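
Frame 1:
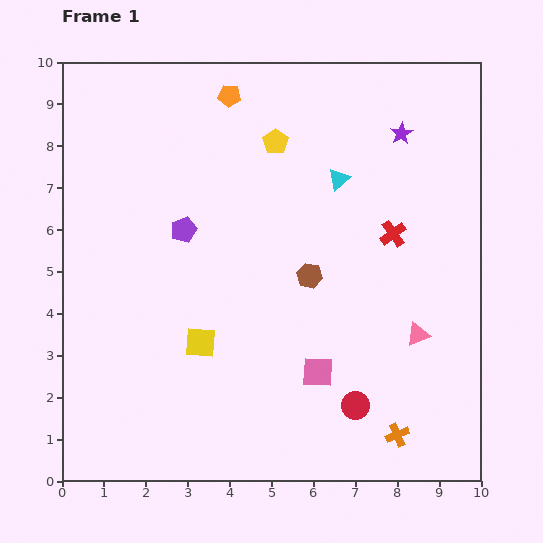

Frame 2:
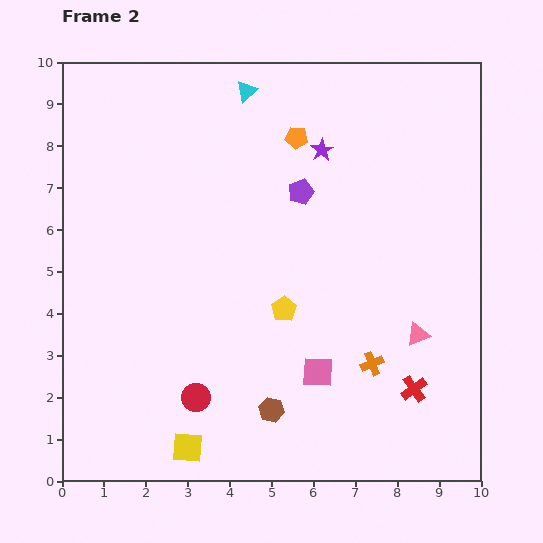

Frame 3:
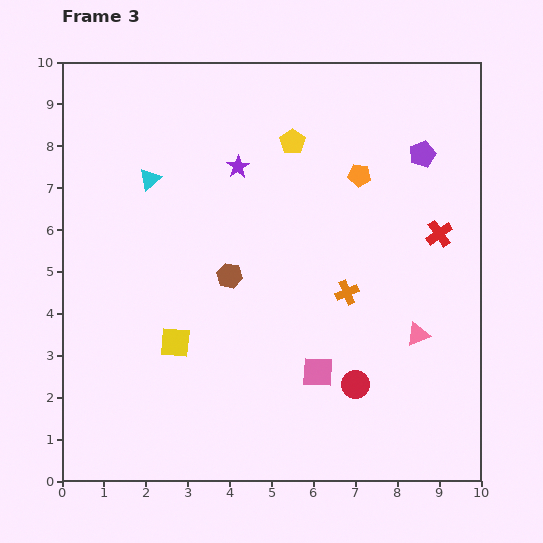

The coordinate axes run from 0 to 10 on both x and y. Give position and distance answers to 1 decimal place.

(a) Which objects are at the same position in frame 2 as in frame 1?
the pink triangle, the pink square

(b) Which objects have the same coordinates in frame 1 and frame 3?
the pink triangle, the pink square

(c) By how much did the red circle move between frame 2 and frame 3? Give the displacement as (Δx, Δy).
(3.8, 0.3)

The red circle was at (3.2, 2.0) in frame 2 and (7.0, 2.3) in frame 3.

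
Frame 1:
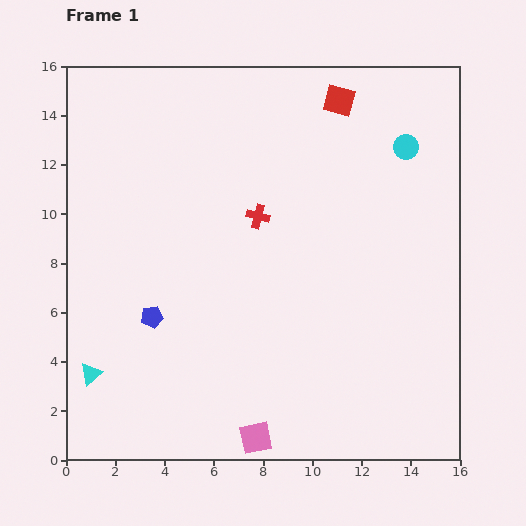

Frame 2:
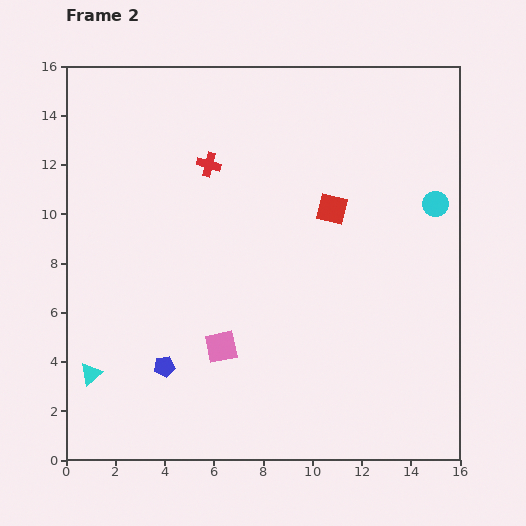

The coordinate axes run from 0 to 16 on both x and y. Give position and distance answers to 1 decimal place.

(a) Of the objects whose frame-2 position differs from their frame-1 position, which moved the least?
the blue pentagon

(moved 2.1)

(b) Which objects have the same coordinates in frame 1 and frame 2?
the cyan triangle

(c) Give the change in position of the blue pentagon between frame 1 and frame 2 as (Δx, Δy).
(0.5, -2.0)

The blue pentagon was at (3.5, 5.8) in frame 1 and (4.0, 3.8) in frame 2.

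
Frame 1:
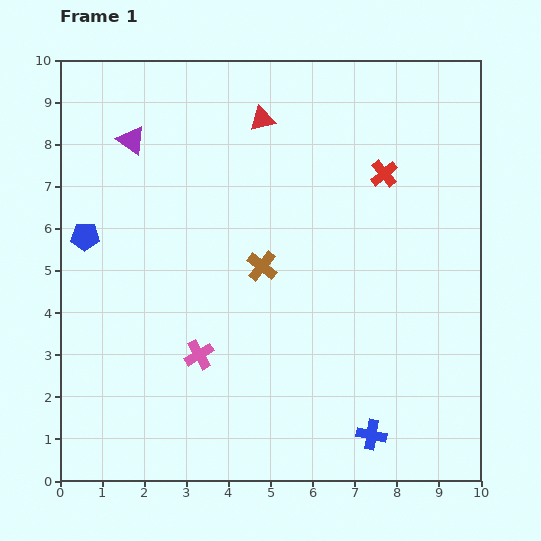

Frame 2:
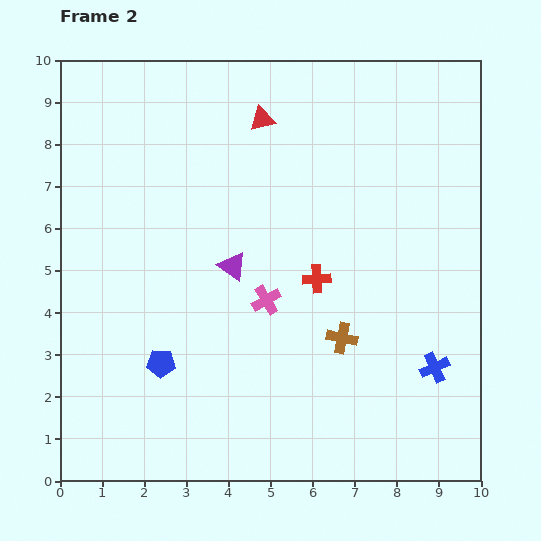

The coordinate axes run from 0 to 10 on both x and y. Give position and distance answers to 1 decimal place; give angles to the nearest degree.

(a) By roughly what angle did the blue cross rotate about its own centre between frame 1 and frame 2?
35° counter-clockwise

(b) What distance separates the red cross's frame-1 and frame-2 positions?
3.0

The red cross moved from (7.7, 7.3) to (6.1, 4.8), a distance of √(1.6² + 2.5²) ≈ 3.0.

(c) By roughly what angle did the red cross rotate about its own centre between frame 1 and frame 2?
36° clockwise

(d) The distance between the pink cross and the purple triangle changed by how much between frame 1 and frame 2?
-4.2

Distance in frame 1: 5.3. Distance in frame 2: 1.1.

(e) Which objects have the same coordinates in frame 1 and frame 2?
the red triangle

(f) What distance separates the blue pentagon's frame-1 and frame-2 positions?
3.5

The blue pentagon moved from (0.6, 5.8) to (2.4, 2.8), a distance of √(1.8² + 3.0²) ≈ 3.5.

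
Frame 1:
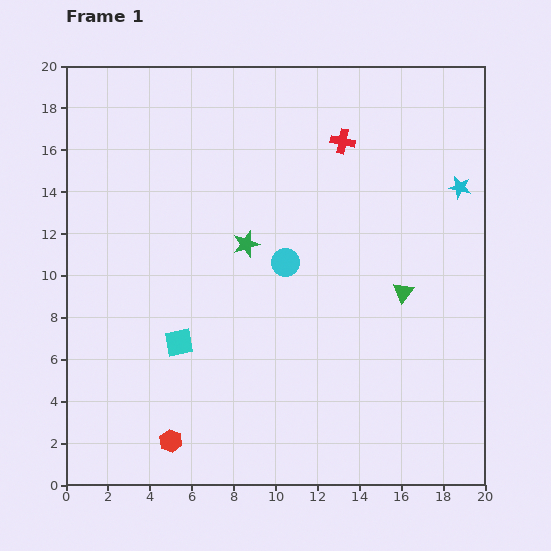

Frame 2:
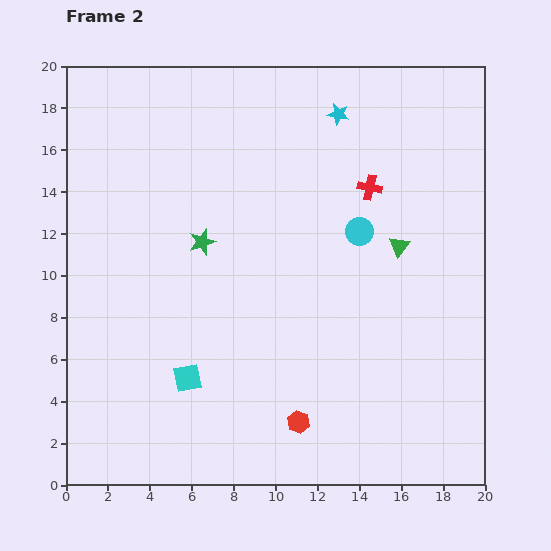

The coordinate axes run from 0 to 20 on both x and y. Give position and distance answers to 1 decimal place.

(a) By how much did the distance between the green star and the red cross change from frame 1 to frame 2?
+1.7

Distance in frame 1: 6.7. Distance in frame 2: 8.4.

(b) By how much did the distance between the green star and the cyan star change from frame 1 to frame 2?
-1.7

Distance in frame 1: 10.6. Distance in frame 2: 8.9.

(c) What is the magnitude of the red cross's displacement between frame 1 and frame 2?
2.6

The red cross moved from (13.2, 16.4) to (14.5, 14.2), a distance of √(1.3² + 2.2²) ≈ 2.6.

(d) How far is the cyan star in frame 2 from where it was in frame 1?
6.8

The cyan star moved from (18.8, 14.2) to (13.0, 17.7), a distance of √(5.8² + 3.5²) ≈ 6.8.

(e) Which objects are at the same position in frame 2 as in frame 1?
none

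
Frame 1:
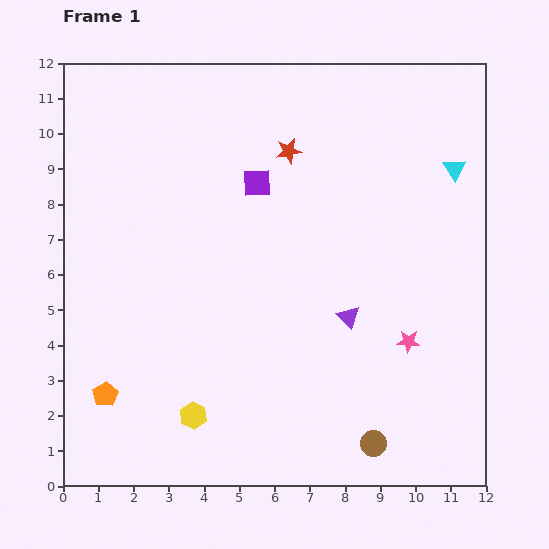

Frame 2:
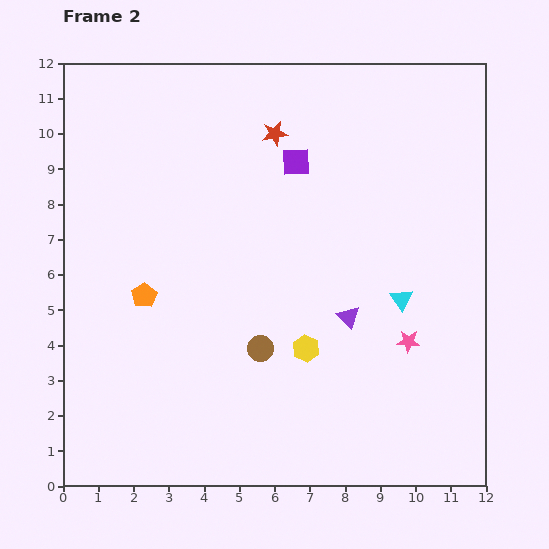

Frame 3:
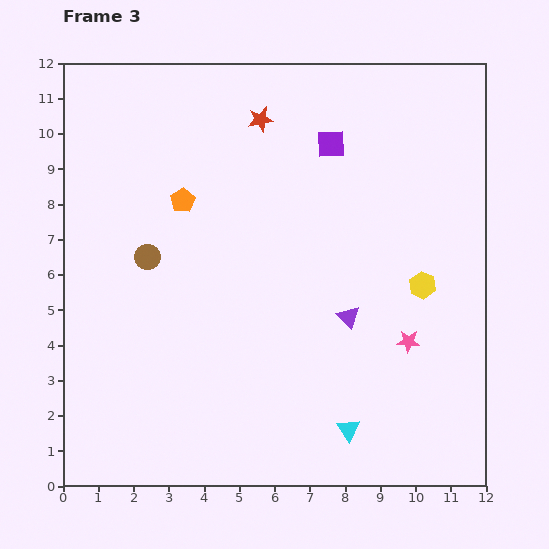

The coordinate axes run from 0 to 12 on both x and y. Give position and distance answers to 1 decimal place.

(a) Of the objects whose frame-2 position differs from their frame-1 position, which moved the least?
the red star

(moved 0.6)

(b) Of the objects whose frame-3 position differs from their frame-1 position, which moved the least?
the red star

(moved 1.2)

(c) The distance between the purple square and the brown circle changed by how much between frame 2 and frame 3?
+0.7

Distance in frame 2: 5.4. Distance in frame 3: 6.1.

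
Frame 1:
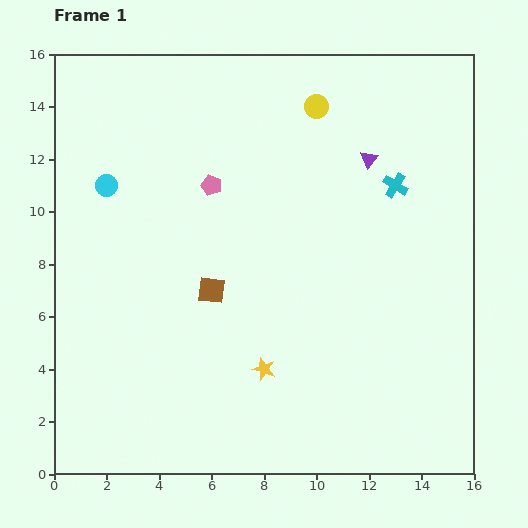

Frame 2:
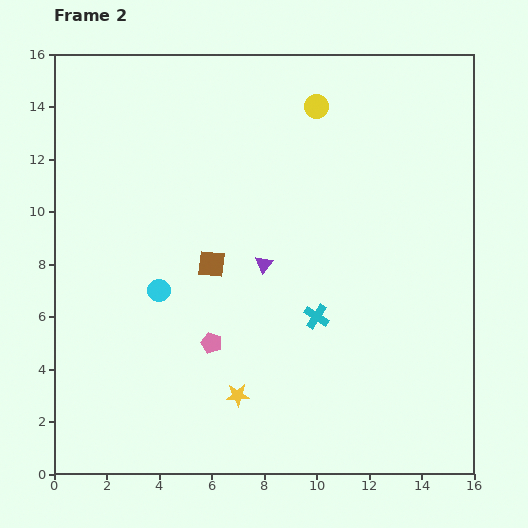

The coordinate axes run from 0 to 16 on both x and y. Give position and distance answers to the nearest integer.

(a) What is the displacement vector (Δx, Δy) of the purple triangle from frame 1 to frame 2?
(-4, -4)

The purple triangle was at (12, 12) in frame 1 and (8, 8) in frame 2.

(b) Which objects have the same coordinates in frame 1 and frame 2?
the yellow circle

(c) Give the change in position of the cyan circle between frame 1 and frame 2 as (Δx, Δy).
(2, -4)

The cyan circle was at (2, 11) in frame 1 and (4, 7) in frame 2.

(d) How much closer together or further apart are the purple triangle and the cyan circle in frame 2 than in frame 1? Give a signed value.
-6

Distance in frame 1: 10. Distance in frame 2: 4.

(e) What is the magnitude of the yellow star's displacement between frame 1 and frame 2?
1

The yellow star moved from (8, 4) to (7, 3), a distance of √(1² + 1²) ≈ 1.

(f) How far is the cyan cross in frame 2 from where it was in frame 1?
6

The cyan cross moved from (13, 11) to (10, 6), a distance of √(3² + 5²) ≈ 6.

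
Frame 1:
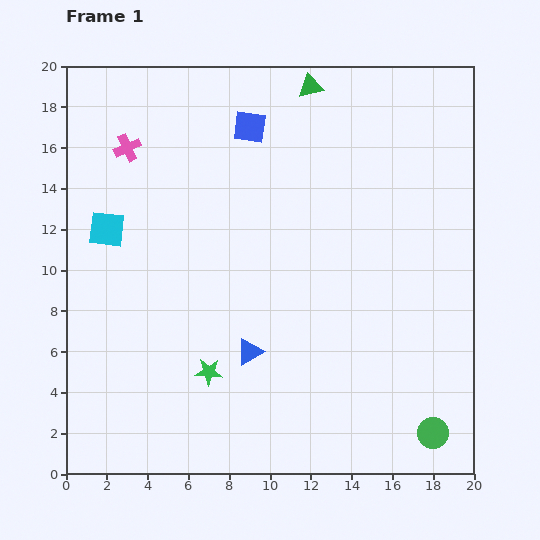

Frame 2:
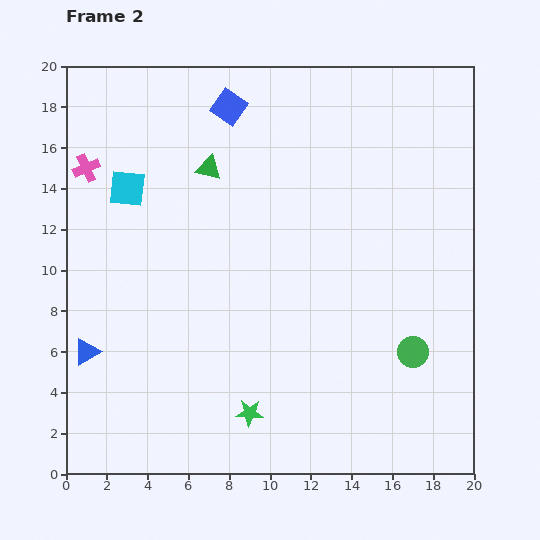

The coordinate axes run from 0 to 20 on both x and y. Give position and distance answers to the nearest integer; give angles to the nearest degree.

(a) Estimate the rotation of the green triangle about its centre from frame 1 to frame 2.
25° clockwise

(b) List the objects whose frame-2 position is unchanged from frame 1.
none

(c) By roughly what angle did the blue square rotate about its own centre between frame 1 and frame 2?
28° clockwise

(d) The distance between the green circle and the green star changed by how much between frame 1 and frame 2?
-2

Distance in frame 1: 11. Distance in frame 2: 9.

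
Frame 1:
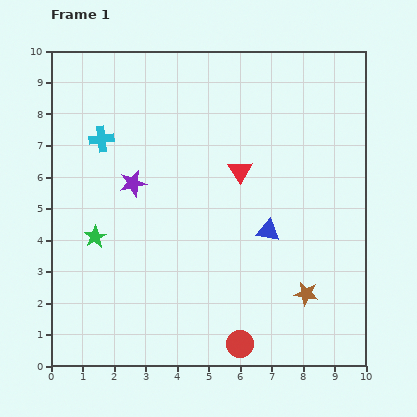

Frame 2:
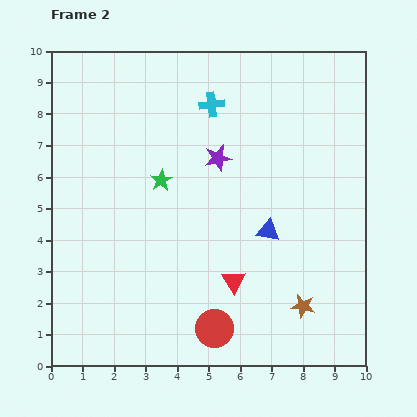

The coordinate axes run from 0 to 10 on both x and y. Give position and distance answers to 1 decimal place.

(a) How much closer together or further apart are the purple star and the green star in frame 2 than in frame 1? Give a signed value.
-0.2

Distance in frame 1: 2.1. Distance in frame 2: 1.9.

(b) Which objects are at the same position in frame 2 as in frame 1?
the blue triangle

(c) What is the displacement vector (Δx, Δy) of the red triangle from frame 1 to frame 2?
(-0.2, -3.5)

The red triangle was at (6.0, 6.2) in frame 1 and (5.8, 2.7) in frame 2.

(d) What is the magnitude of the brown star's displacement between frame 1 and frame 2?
0.4

The brown star moved from (8.1, 2.3) to (8.0, 1.9), a distance of √(0.1² + 0.4²) ≈ 0.4.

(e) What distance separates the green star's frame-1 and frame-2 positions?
2.8

The green star moved from (1.4, 4.1) to (3.5, 5.9), a distance of √(2.1² + 1.8²) ≈ 2.8.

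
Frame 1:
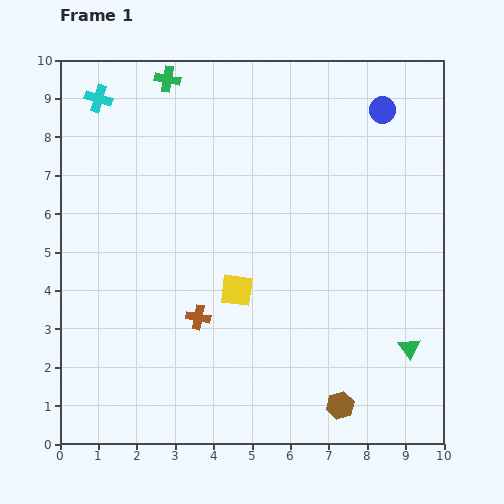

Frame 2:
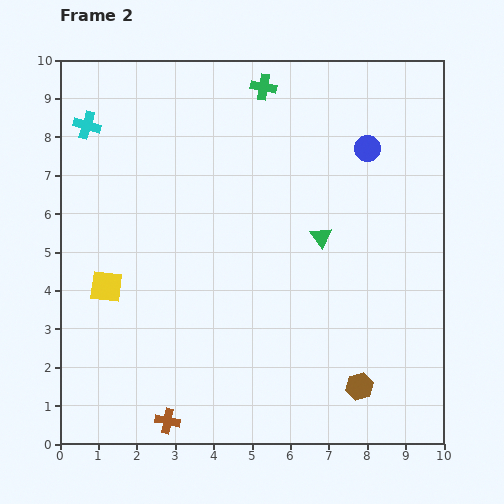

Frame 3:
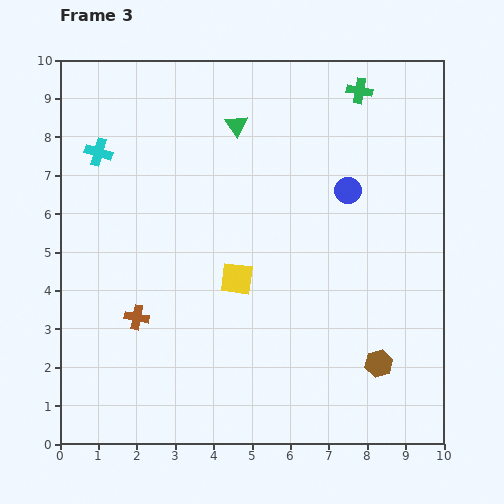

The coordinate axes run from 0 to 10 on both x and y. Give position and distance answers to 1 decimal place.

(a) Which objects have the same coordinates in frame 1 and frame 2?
none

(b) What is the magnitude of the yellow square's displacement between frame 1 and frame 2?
3.4

The yellow square moved from (4.6, 4.0) to (1.2, 4.1), a distance of √(3.4² + 0.1²) ≈ 3.4.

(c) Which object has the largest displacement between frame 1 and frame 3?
the green triangle

(moved 7.3; next 5.0)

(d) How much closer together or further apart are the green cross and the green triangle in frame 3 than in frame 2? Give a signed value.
-0.9

Distance in frame 2: 4.2. Distance in frame 3: 3.3.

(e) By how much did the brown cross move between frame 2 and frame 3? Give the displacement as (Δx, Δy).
(-0.8, 2.7)

The brown cross was at (2.8, 0.6) in frame 2 and (2.0, 3.3) in frame 3.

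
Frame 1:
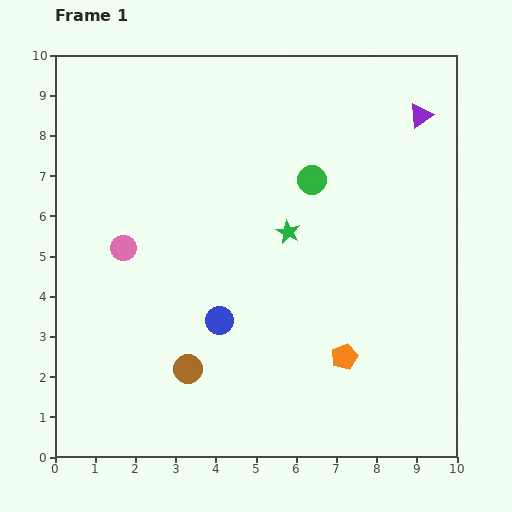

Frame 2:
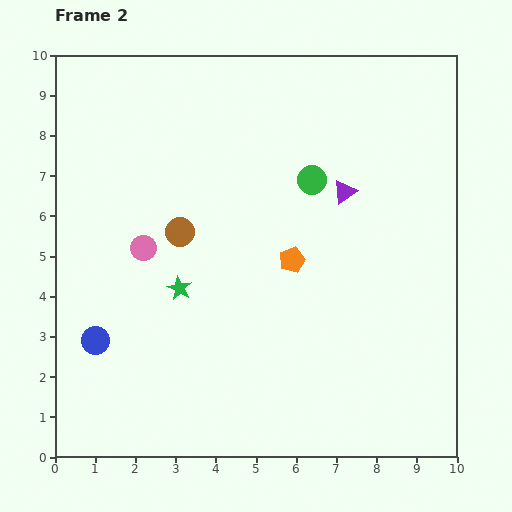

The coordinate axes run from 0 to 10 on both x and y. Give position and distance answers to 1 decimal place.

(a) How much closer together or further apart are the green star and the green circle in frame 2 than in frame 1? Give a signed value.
+2.9

Distance in frame 1: 1.4. Distance in frame 2: 4.3.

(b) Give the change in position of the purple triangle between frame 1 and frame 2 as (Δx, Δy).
(-1.9, -1.9)

The purple triangle was at (9.1, 8.5) in frame 1 and (7.2, 6.6) in frame 2.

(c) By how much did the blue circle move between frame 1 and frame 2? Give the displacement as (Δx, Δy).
(-3.1, -0.5)

The blue circle was at (4.1, 3.4) in frame 1 and (1.0, 2.9) in frame 2.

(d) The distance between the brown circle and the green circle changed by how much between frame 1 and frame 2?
-2.1

Distance in frame 1: 5.6. Distance in frame 2: 3.5.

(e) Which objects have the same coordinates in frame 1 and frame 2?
the green circle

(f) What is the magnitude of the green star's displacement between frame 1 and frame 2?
3.0

The green star moved from (5.8, 5.6) to (3.1, 4.2), a distance of √(2.7² + 1.4²) ≈ 3.0.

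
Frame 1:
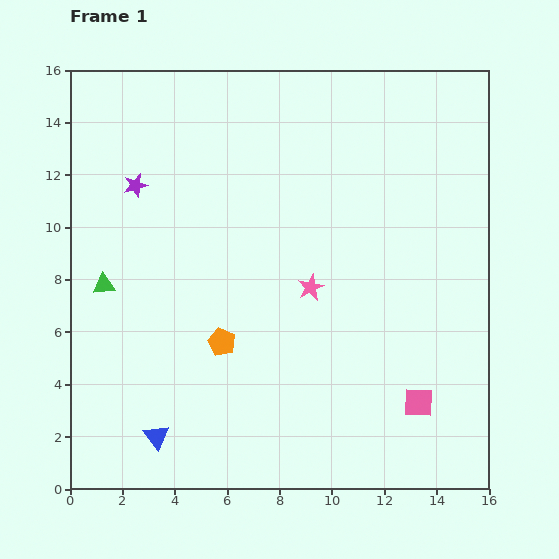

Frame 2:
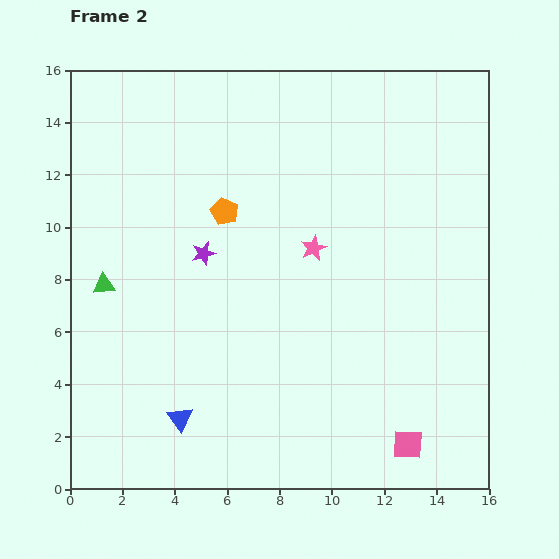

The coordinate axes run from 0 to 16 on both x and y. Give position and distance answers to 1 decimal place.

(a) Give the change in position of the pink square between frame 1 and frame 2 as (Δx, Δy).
(-0.4, -1.6)

The pink square was at (13.3, 3.3) in frame 1 and (12.9, 1.7) in frame 2.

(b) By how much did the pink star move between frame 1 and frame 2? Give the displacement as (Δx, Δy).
(0.1, 1.5)

The pink star was at (9.2, 7.7) in frame 1 and (9.3, 9.2) in frame 2.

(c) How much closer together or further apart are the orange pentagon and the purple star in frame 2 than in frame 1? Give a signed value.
-5.0

Distance in frame 1: 6.8. Distance in frame 2: 1.8.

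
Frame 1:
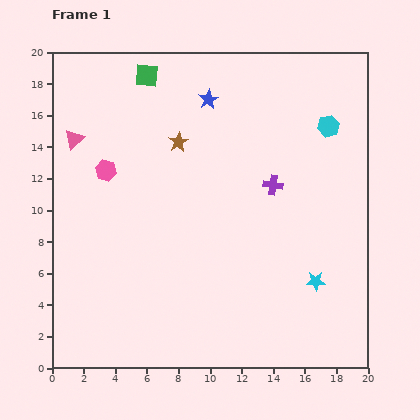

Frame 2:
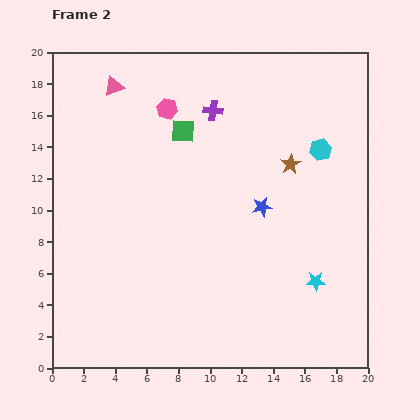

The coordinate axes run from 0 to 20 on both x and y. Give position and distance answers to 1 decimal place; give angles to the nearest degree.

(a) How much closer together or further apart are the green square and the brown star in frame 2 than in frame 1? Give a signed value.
+2.4

Distance in frame 1: 4.7. Distance in frame 2: 7.1.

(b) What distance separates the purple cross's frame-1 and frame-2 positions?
6.0

The purple cross moved from (14.0, 11.6) to (10.2, 16.3), a distance of √(3.8² + 4.7²) ≈ 6.0.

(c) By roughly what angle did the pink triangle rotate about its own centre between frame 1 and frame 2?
20° clockwise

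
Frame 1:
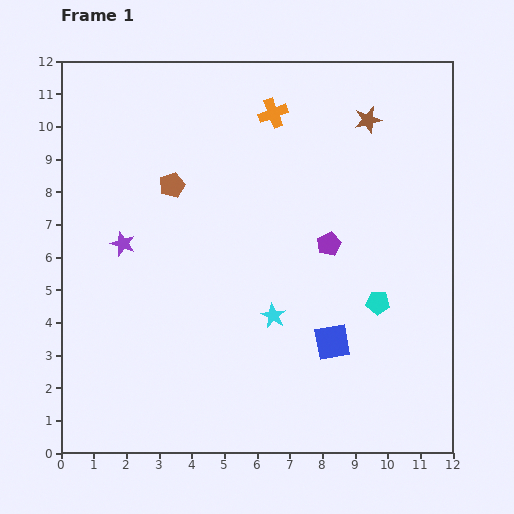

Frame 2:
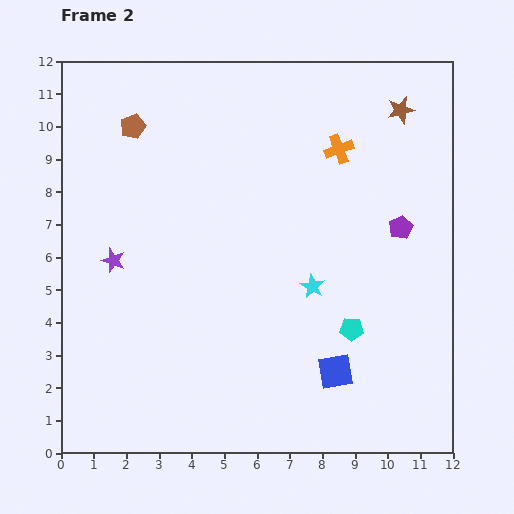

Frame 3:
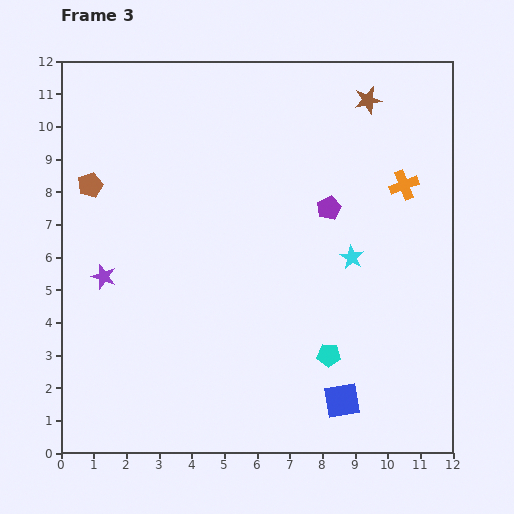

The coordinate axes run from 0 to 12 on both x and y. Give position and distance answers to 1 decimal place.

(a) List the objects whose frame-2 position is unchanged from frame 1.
none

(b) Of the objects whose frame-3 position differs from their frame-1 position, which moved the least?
the brown star

(moved 0.6)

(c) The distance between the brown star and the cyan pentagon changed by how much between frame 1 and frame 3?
+2.3

Distance in frame 1: 5.6. Distance in frame 3: 7.9.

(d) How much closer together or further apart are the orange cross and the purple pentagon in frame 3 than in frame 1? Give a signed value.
-1.9

Distance in frame 1: 4.3. Distance in frame 3: 2.4.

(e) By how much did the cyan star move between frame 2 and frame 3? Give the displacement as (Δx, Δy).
(1.2, 0.9)

The cyan star was at (7.7, 5.1) in frame 2 and (8.9, 6.0) in frame 3.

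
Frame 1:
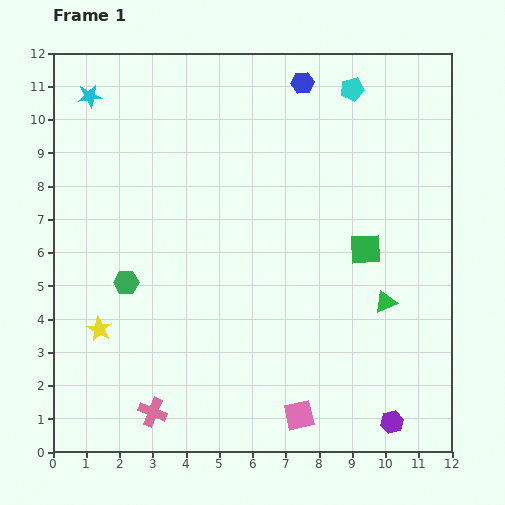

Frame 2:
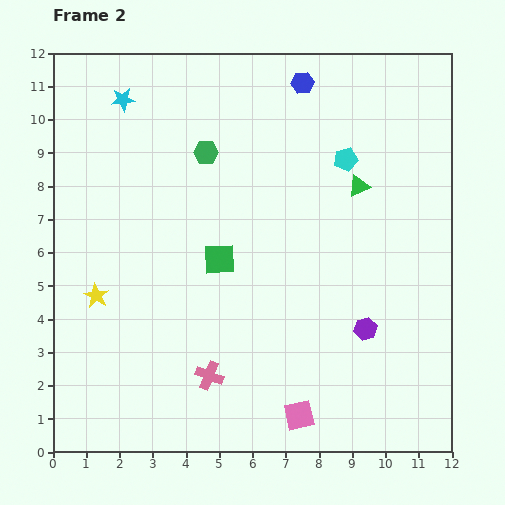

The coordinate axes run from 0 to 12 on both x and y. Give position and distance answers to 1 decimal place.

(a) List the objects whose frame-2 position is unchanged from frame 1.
the blue hexagon, the pink square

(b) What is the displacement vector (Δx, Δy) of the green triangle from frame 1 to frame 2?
(-0.8, 3.5)

The green triangle was at (10.0, 4.5) in frame 1 and (9.2, 8.0) in frame 2.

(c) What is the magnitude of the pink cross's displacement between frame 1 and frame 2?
2.0

The pink cross moved from (3.0, 1.2) to (4.7, 2.3), a distance of √(1.7² + 1.1²) ≈ 2.0.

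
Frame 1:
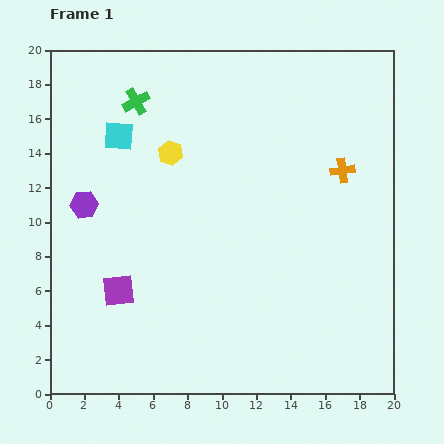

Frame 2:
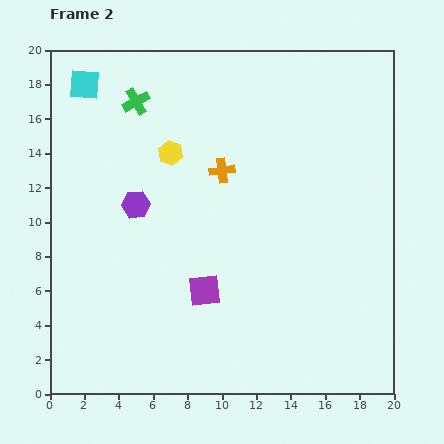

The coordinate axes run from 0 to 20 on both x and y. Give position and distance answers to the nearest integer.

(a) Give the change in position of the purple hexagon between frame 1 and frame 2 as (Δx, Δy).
(3, 0)

The purple hexagon was at (2, 11) in frame 1 and (5, 11) in frame 2.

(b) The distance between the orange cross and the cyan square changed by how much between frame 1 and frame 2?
-4

Distance in frame 1: 13. Distance in frame 2: 9.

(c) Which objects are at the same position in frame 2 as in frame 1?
the yellow hexagon, the green cross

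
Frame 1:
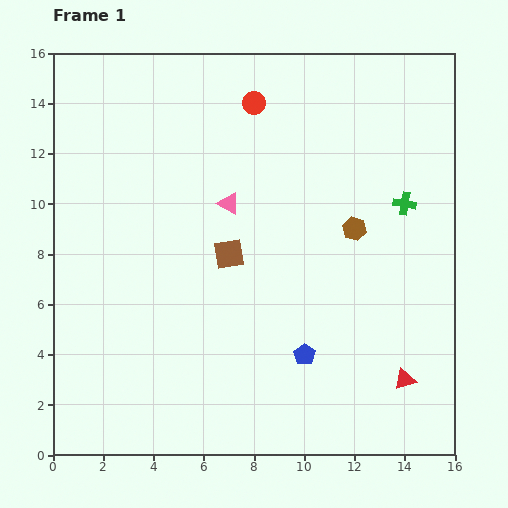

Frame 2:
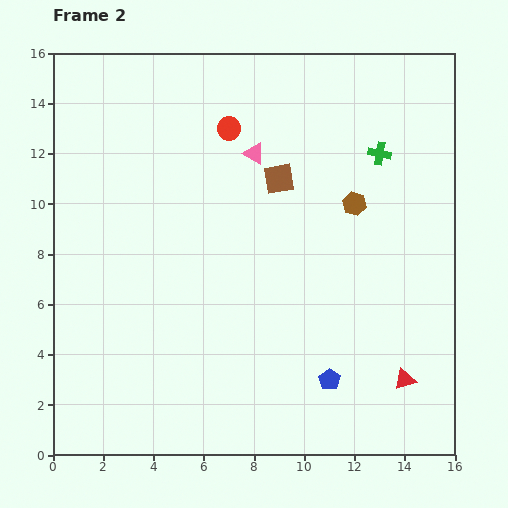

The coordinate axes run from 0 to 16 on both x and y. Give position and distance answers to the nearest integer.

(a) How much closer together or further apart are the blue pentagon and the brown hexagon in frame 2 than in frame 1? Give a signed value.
+2

Distance in frame 1: 5. Distance in frame 2: 7.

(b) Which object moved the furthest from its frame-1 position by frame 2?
the brown square

(moved 4; next 2)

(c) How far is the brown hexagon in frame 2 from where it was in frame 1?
1

The brown hexagon moved from (12, 9) to (12, 10), a distance of √(0² + 1²) ≈ 1.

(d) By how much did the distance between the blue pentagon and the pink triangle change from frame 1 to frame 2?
+2

Distance in frame 1: 7. Distance in frame 2: 9.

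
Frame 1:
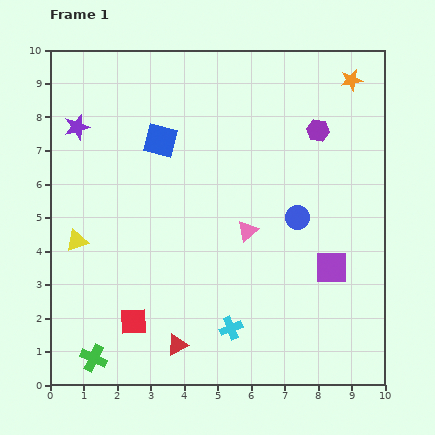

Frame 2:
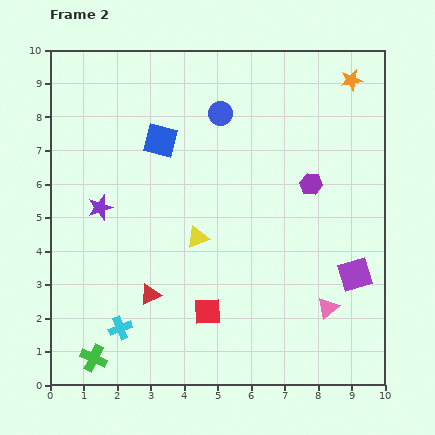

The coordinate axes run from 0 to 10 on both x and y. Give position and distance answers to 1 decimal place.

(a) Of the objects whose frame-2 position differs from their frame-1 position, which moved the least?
the purple square

(moved 0.7)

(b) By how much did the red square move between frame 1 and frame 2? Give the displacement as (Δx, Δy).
(2.2, 0.3)

The red square was at (2.5, 1.9) in frame 1 and (4.7, 2.2) in frame 2.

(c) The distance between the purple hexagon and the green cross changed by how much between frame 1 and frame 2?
-1.2

Distance in frame 1: 9.5. Distance in frame 2: 8.3.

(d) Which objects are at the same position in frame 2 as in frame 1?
the blue square, the green cross, the orange star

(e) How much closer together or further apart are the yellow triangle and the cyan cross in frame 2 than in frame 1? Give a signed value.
-1.8

Distance in frame 1: 5.3. Distance in frame 2: 3.5.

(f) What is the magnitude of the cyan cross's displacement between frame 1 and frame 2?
3.3

The cyan cross moved from (5.4, 1.7) to (2.1, 1.7), a distance of √(3.3² + 0.0²) ≈ 3.3.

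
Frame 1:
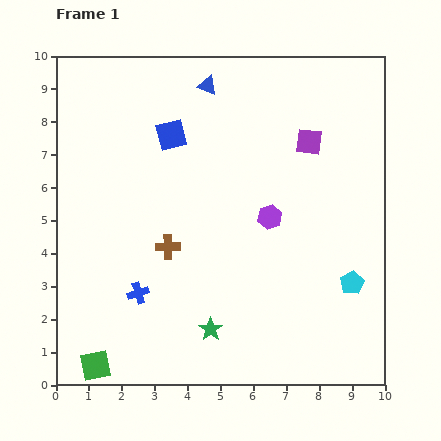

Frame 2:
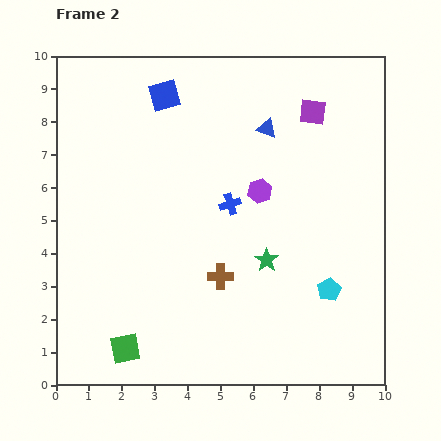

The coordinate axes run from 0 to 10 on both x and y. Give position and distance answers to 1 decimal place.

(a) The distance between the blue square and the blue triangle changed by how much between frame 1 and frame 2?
+1.4

Distance in frame 1: 1.9. Distance in frame 2: 3.3.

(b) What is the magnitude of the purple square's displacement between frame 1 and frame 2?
0.9

The purple square moved from (7.7, 7.4) to (7.8, 8.3), a distance of √(0.1² + 0.9²) ≈ 0.9.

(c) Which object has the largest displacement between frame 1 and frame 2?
the blue cross

(moved 3.9; next 2.7)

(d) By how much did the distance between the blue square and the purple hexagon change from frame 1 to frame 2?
+0.2

Distance in frame 1: 3.9. Distance in frame 2: 4.1.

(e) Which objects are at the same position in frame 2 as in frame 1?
none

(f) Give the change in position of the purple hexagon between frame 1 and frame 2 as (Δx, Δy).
(-0.3, 0.8)

The purple hexagon was at (6.5, 5.1) in frame 1 and (6.2, 5.9) in frame 2.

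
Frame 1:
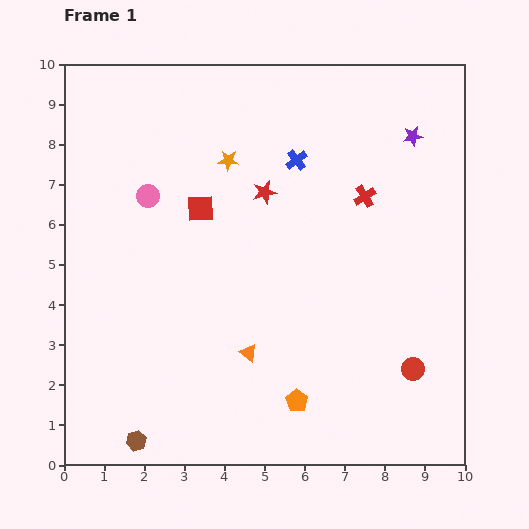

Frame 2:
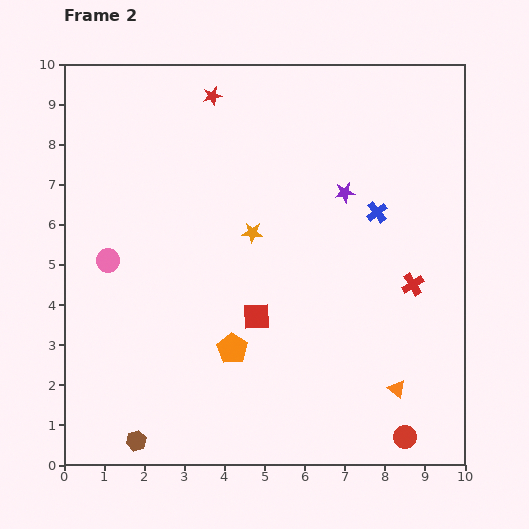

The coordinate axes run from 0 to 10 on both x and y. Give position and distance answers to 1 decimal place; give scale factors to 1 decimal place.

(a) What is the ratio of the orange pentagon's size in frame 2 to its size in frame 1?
1.4×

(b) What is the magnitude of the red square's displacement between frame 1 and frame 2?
3.0

The red square moved from (3.4, 6.4) to (4.8, 3.7), a distance of √(1.4² + 2.7²) ≈ 3.0.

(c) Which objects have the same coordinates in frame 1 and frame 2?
the brown hexagon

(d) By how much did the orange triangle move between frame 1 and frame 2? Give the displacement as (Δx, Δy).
(3.7, -0.9)

The orange triangle was at (4.6, 2.8) in frame 1 and (8.3, 1.9) in frame 2.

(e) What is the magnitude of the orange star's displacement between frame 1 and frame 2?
1.9

The orange star moved from (4.1, 7.6) to (4.7, 5.8), a distance of √(0.6² + 1.8²) ≈ 1.9.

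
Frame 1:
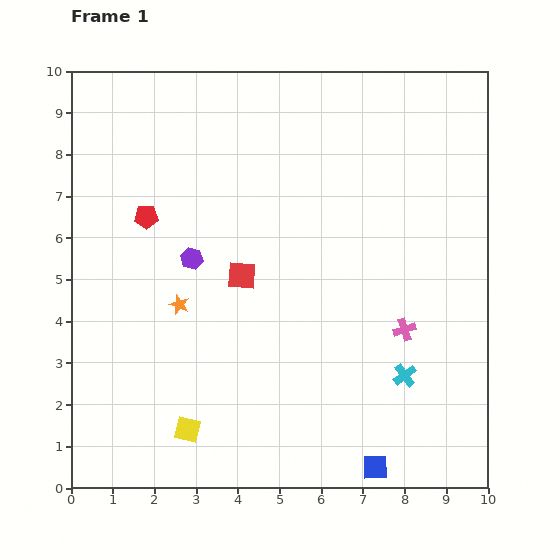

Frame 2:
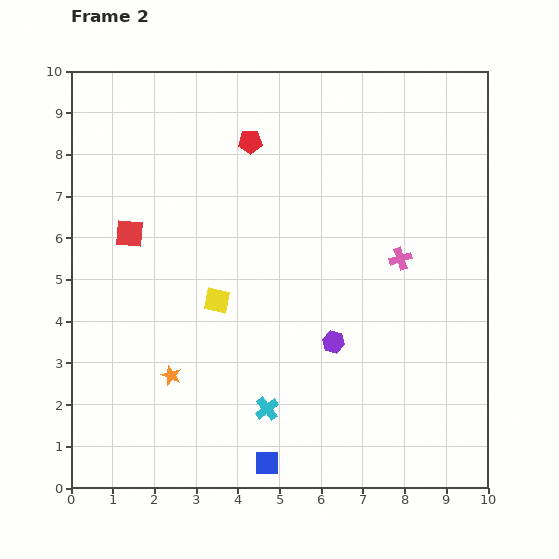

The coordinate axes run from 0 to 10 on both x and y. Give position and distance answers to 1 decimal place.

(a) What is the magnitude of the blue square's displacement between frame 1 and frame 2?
2.6

The blue square moved from (7.3, 0.5) to (4.7, 0.6), a distance of √(2.6² + 0.1²) ≈ 2.6.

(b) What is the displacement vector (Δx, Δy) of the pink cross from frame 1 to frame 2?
(-0.1, 1.7)

The pink cross was at (8.0, 3.8) in frame 1 and (7.9, 5.5) in frame 2.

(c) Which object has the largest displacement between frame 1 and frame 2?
the purple hexagon

(moved 3.9; next 3.4)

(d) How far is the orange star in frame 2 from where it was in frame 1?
1.7

The orange star moved from (2.6, 4.4) to (2.4, 2.7), a distance of √(0.2² + 1.7²) ≈ 1.7.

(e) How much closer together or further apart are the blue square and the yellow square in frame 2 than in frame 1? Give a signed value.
-0.5

Distance in frame 1: 4.6. Distance in frame 2: 4.1.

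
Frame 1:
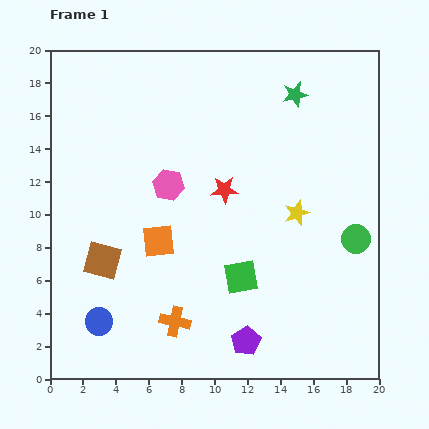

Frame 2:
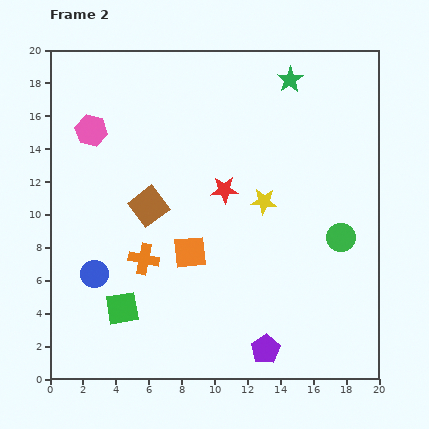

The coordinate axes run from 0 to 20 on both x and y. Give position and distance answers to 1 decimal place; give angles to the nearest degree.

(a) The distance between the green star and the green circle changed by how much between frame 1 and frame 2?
+0.6

Distance in frame 1: 9.5. Distance in frame 2: 10.1.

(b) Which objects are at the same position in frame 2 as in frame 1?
the red star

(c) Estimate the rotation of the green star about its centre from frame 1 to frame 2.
21° counter-clockwise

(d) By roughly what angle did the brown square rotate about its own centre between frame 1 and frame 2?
38° clockwise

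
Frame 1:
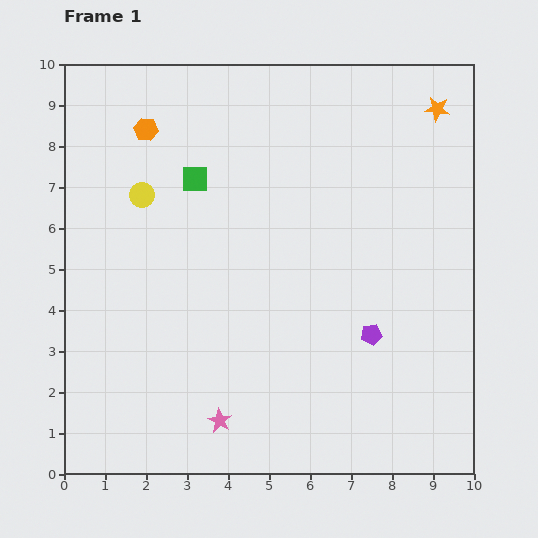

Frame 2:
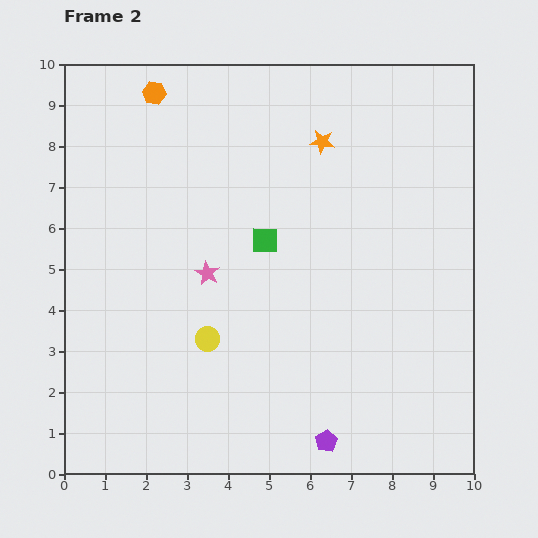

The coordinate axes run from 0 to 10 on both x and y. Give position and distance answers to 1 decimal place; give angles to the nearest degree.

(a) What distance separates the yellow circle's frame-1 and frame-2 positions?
3.8

The yellow circle moved from (1.9, 6.8) to (3.5, 3.3), a distance of √(1.6² + 3.5²) ≈ 3.8.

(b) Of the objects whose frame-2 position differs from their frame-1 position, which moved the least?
the orange hexagon

(moved 0.9)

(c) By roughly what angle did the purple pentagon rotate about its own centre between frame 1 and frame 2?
23° counter-clockwise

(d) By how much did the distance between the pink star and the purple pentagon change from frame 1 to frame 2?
+0.7

Distance in frame 1: 4.3. Distance in frame 2: 5.0.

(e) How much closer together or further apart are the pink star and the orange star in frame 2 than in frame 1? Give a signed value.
-5.0

Distance in frame 1: 9.3. Distance in frame 2: 4.3.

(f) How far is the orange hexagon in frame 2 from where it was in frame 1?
0.9

The orange hexagon moved from (2.0, 8.4) to (2.2, 9.3), a distance of √(0.2² + 0.9²) ≈ 0.9.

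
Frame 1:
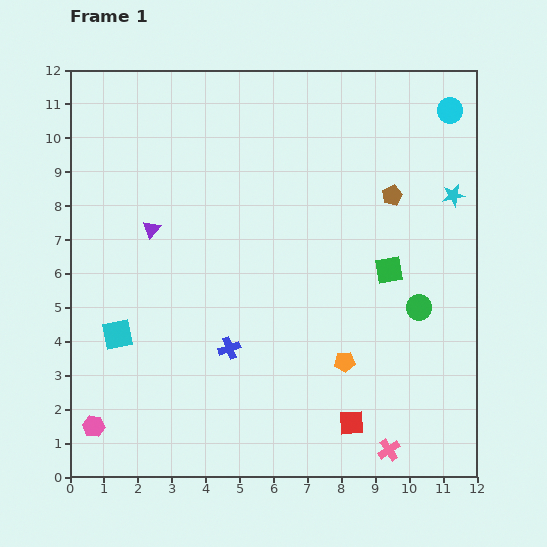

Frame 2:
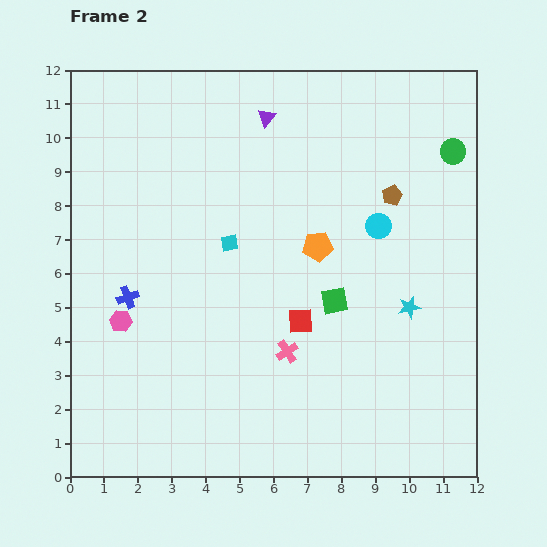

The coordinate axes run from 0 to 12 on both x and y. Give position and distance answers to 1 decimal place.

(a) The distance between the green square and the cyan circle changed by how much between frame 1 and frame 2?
-2.4

Distance in frame 1: 5.0. Distance in frame 2: 2.6.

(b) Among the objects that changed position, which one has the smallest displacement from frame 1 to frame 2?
the green square

(moved 1.8)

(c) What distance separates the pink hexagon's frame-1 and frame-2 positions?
3.2

The pink hexagon moved from (0.7, 1.5) to (1.5, 4.6), a distance of √(0.8² + 3.1²) ≈ 3.2.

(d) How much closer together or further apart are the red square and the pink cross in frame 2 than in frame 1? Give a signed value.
-0.4

Distance in frame 1: 1.4. Distance in frame 2: 1.0.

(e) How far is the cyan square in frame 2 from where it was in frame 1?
4.3

The cyan square moved from (1.4, 4.2) to (4.7, 6.9), a distance of √(3.3² + 2.7²) ≈ 4.3.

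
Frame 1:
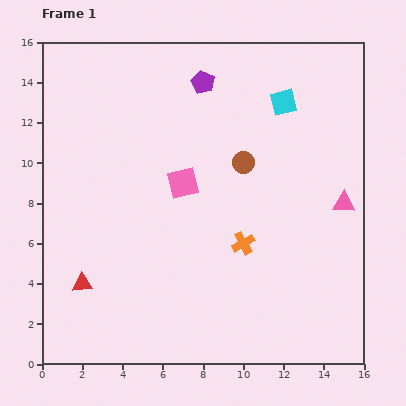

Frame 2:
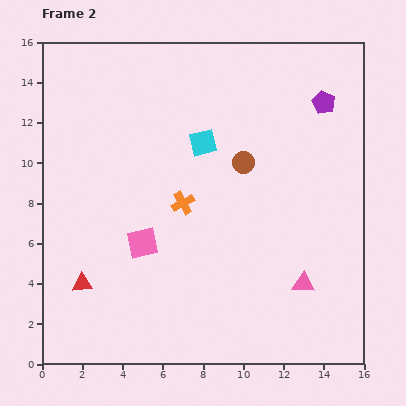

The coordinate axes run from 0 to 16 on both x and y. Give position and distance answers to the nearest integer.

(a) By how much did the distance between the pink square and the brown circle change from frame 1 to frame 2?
+3

Distance in frame 1: 3. Distance in frame 2: 6.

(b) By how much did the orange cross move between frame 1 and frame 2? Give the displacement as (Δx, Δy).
(-3, 2)

The orange cross was at (10, 6) in frame 1 and (7, 8) in frame 2.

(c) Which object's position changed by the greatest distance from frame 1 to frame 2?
the purple pentagon

(moved 6; next 4)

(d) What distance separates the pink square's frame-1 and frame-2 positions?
4

The pink square moved from (7, 9) to (5, 6), a distance of √(2² + 3²) ≈ 4.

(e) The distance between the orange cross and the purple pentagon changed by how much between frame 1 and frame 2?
+1

Distance in frame 1: 8. Distance in frame 2: 9.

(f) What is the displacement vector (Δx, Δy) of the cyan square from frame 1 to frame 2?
(-4, -2)

The cyan square was at (12, 13) in frame 1 and (8, 11) in frame 2.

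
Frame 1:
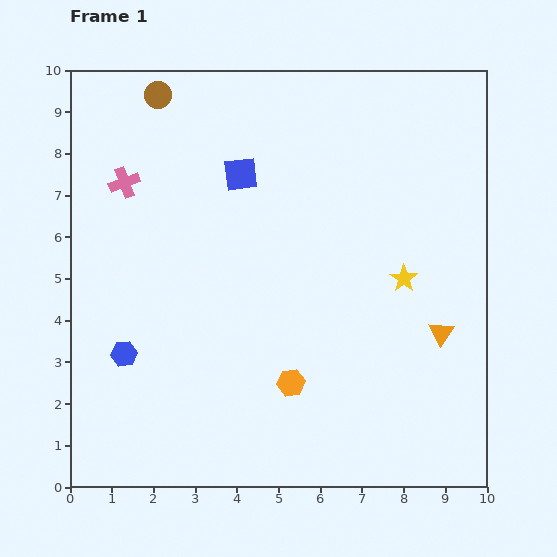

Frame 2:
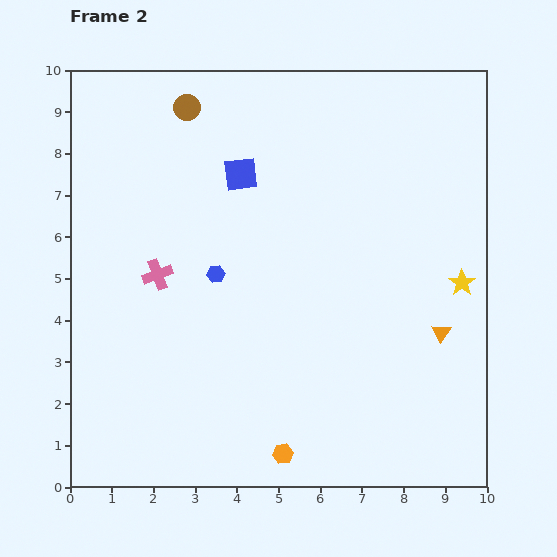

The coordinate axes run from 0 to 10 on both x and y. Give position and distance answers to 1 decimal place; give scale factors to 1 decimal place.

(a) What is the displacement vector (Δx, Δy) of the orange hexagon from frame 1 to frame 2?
(-0.2, -1.7)

The orange hexagon was at (5.3, 2.5) in frame 1 and (5.1, 0.8) in frame 2.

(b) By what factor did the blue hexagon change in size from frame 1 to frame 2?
0.7×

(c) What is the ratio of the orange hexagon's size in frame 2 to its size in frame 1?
0.7×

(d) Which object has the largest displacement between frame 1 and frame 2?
the blue hexagon

(moved 2.9; next 2.3)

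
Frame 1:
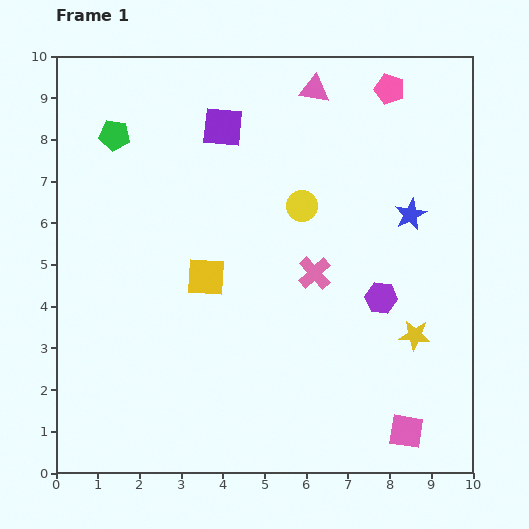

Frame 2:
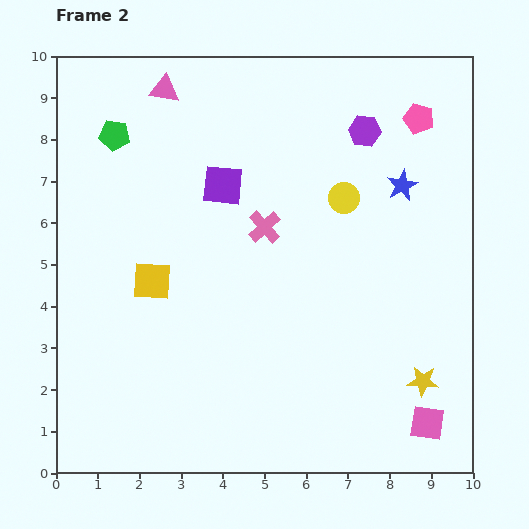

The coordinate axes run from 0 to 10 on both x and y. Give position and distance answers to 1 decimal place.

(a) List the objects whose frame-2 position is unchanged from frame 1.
the green pentagon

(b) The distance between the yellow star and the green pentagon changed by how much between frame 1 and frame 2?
+0.8

Distance in frame 1: 8.7. Distance in frame 2: 9.5.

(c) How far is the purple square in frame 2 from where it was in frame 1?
1.4

The purple square moved from (4.0, 8.3) to (4.0, 6.9), a distance of √(0.0² + 1.4²) ≈ 1.4.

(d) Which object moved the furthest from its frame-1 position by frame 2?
the purple hexagon

(moved 4.0; next 3.6)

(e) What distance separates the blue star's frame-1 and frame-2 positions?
0.7

The blue star moved from (8.5, 6.2) to (8.3, 6.9), a distance of √(0.2² + 0.7²) ≈ 0.7.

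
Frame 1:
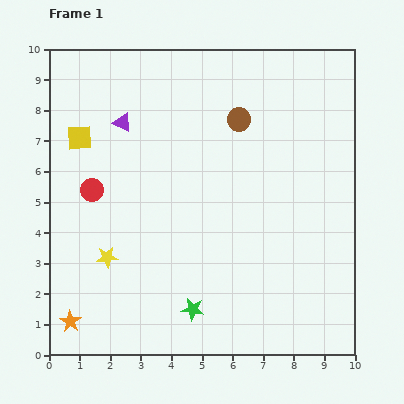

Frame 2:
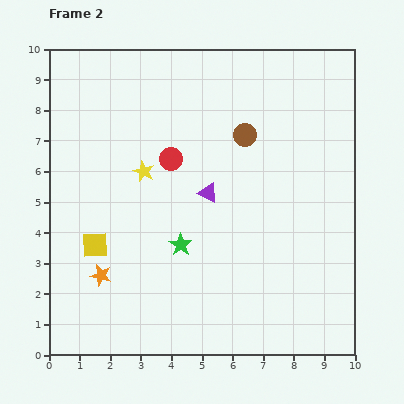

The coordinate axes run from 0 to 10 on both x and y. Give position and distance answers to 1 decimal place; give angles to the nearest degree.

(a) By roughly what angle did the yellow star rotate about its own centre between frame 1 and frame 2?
29° clockwise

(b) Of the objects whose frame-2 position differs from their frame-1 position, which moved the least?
the brown circle

(moved 0.5)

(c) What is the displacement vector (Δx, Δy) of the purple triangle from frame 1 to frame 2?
(2.8, -2.3)

The purple triangle was at (2.4, 7.6) in frame 1 and (5.2, 5.3) in frame 2.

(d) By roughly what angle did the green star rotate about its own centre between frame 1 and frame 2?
26° clockwise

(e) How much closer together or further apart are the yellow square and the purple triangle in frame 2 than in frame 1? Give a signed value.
+2.6

Distance in frame 1: 1.5. Distance in frame 2: 4.1.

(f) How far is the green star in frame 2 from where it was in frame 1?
2.1

The green star moved from (4.7, 1.5) to (4.3, 3.6), a distance of √(0.4² + 2.1²) ≈ 2.1.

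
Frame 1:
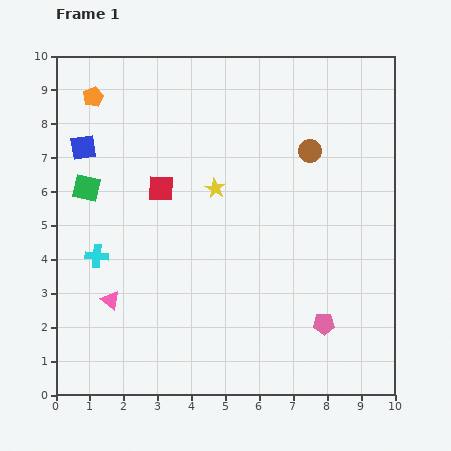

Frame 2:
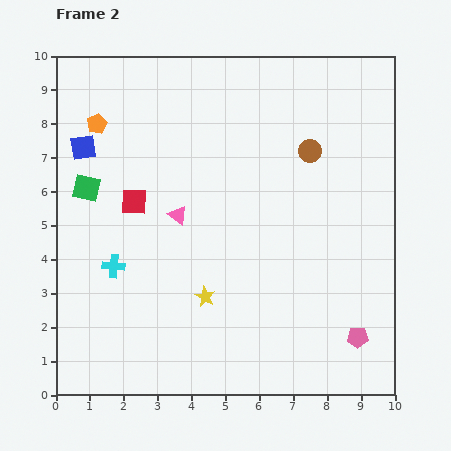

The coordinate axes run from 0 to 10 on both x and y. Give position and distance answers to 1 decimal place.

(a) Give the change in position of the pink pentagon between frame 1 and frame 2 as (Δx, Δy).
(1.0, -0.4)

The pink pentagon was at (7.9, 2.1) in frame 1 and (8.9, 1.7) in frame 2.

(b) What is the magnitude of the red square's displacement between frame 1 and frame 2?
0.9

The red square moved from (3.1, 6.1) to (2.3, 5.7), a distance of √(0.8² + 0.4²) ≈ 0.9.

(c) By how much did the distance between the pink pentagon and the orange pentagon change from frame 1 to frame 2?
+0.4

Distance in frame 1: 9.5. Distance in frame 2: 9.9.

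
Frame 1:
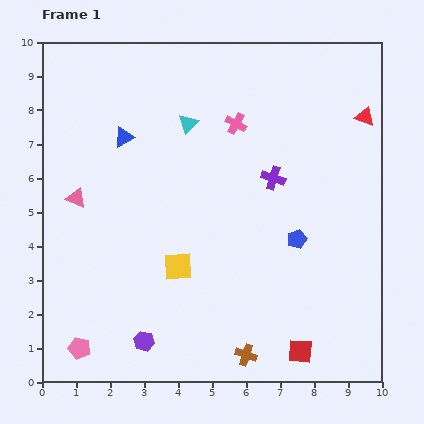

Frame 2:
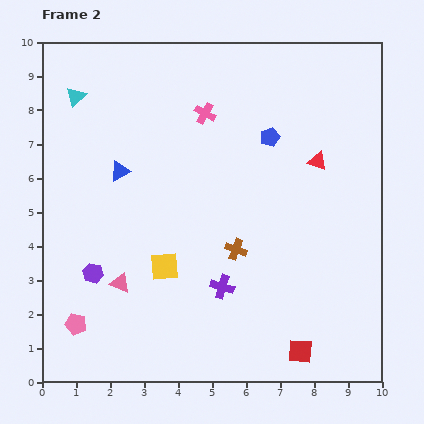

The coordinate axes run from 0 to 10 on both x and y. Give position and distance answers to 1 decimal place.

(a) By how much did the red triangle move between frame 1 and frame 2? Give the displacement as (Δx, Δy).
(-1.4, -1.3)

The red triangle was at (9.5, 7.8) in frame 1 and (8.1, 6.5) in frame 2.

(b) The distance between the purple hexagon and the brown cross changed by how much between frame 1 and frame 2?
+1.3

Distance in frame 1: 3.0. Distance in frame 2: 4.3.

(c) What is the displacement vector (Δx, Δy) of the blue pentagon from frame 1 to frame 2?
(-0.8, 3.0)

The blue pentagon was at (7.5, 4.2) in frame 1 and (6.7, 7.2) in frame 2.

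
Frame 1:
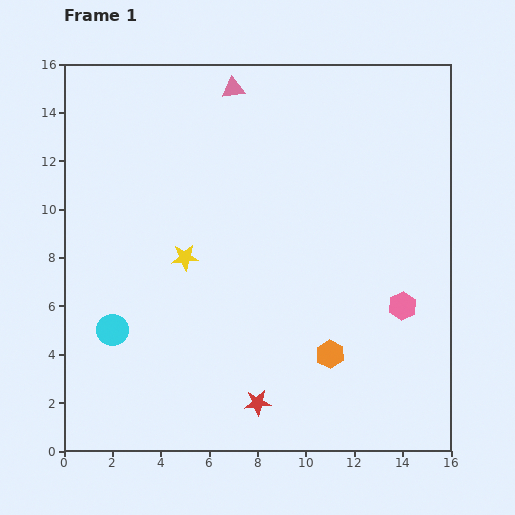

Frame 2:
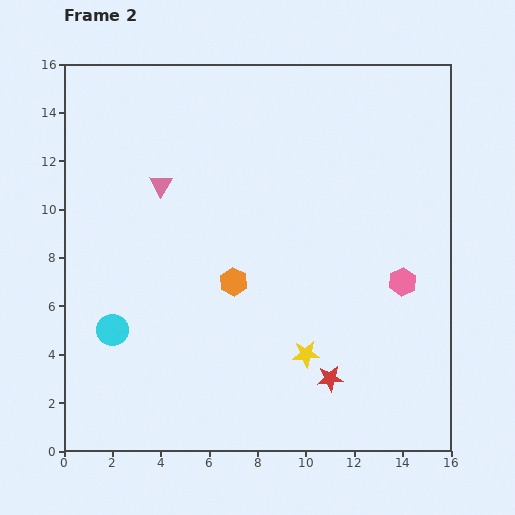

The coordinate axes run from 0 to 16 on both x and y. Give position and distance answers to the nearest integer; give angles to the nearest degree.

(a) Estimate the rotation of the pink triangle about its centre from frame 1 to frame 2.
49° counter-clockwise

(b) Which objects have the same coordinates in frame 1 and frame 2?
the cyan circle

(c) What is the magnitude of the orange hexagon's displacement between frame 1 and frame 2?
5

The orange hexagon moved from (11, 4) to (7, 7), a distance of √(4² + 3²) ≈ 5.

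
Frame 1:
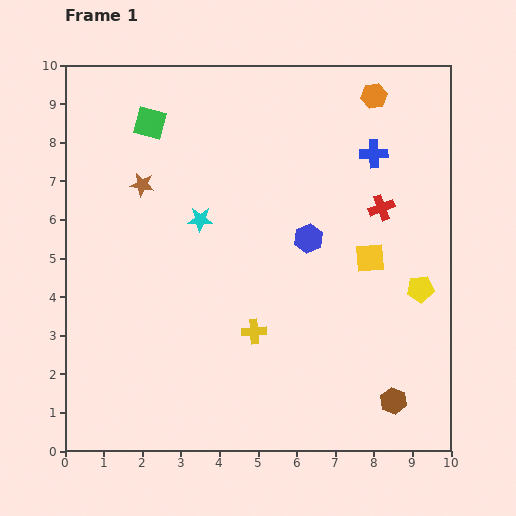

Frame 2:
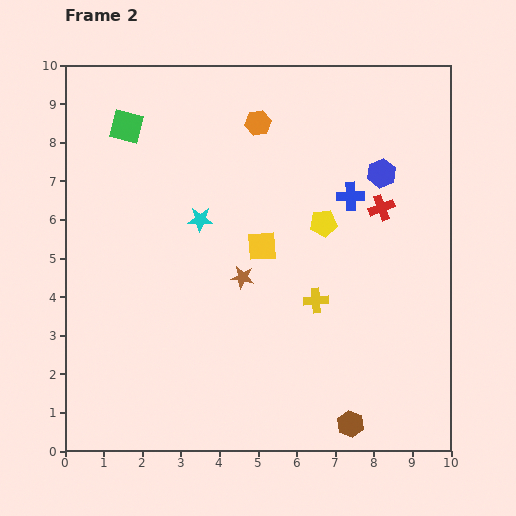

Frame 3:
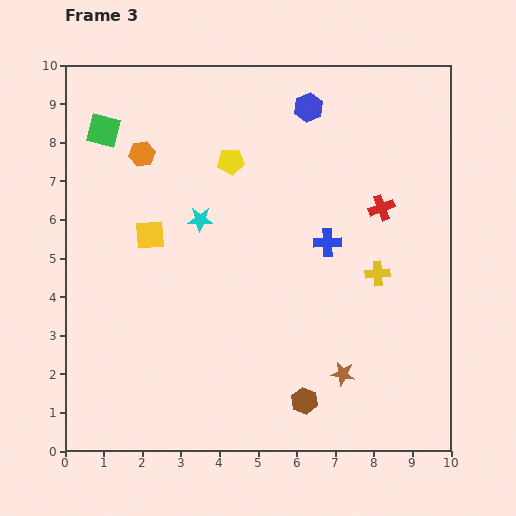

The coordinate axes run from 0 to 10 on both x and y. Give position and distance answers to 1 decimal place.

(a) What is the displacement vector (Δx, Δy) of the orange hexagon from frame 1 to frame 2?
(-3.0, -0.7)

The orange hexagon was at (8.0, 9.2) in frame 1 and (5.0, 8.5) in frame 2.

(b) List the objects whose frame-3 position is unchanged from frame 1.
the red cross, the cyan star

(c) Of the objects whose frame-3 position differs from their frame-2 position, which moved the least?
the green square

(moved 0.6)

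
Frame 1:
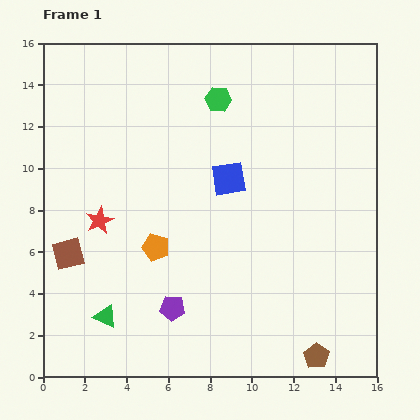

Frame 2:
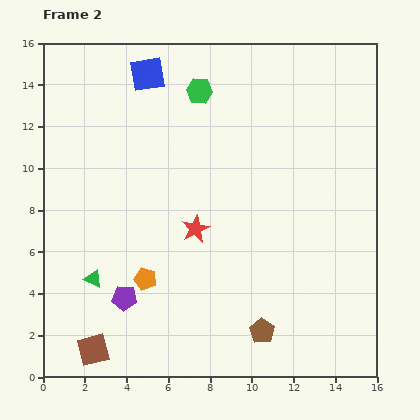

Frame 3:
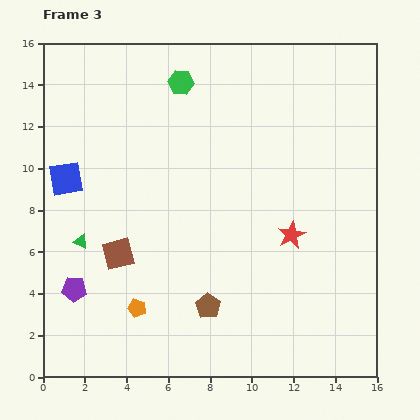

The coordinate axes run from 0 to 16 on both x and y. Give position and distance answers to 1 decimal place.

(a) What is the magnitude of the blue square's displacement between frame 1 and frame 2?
6.3

The blue square moved from (8.9, 9.5) to (5.0, 14.5), a distance of √(3.9² + 5.0²) ≈ 6.3.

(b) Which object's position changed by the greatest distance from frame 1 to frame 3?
the red star

(moved 9.2; next 7.8)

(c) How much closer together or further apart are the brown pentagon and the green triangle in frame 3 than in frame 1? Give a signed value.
-3.5

Distance in frame 1: 10.3. Distance in frame 3: 6.8.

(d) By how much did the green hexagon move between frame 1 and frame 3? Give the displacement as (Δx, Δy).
(-1.8, 0.8)

The green hexagon was at (8.4, 13.3) in frame 1 and (6.6, 14.1) in frame 3.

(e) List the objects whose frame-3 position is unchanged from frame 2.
none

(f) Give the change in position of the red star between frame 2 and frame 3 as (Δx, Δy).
(4.6, -0.3)

The red star was at (7.3, 7.1) in frame 2 and (11.9, 6.8) in frame 3.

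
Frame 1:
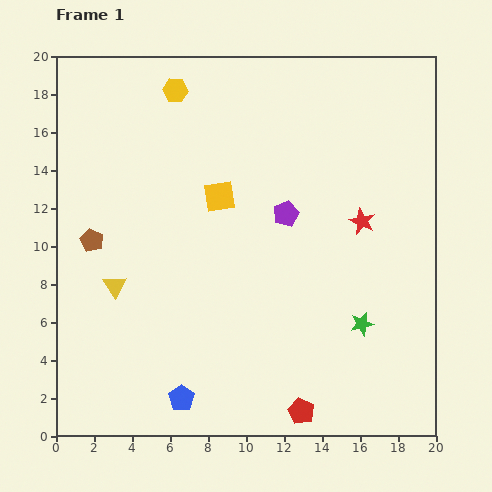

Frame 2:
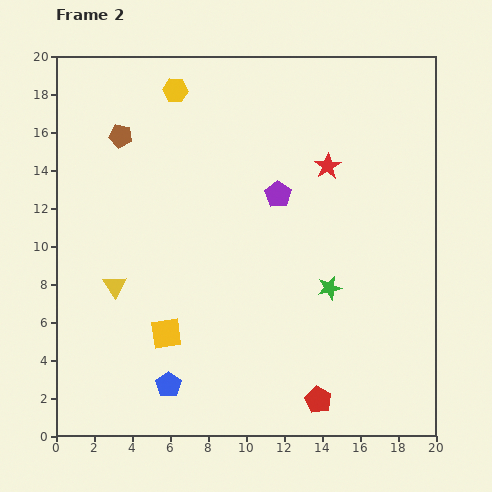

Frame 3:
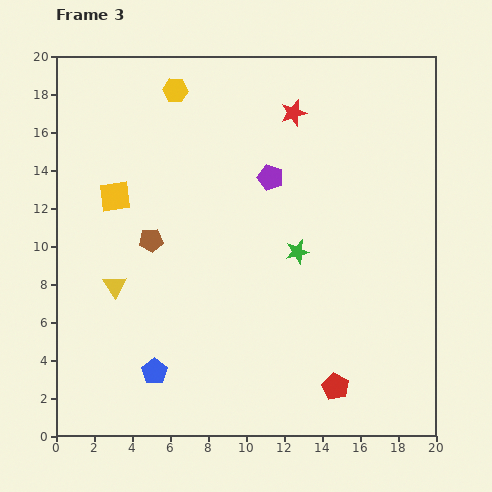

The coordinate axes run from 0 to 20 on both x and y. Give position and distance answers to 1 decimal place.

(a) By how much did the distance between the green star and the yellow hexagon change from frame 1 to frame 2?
-2.5

Distance in frame 1: 15.7. Distance in frame 2: 13.2.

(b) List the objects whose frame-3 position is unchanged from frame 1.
the yellow triangle, the yellow hexagon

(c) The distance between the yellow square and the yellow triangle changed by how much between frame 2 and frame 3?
+1.0

Distance in frame 2: 3.7. Distance in frame 3: 4.7.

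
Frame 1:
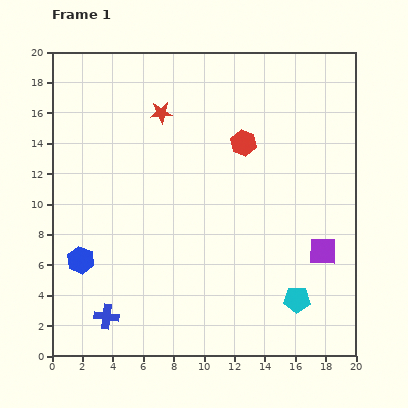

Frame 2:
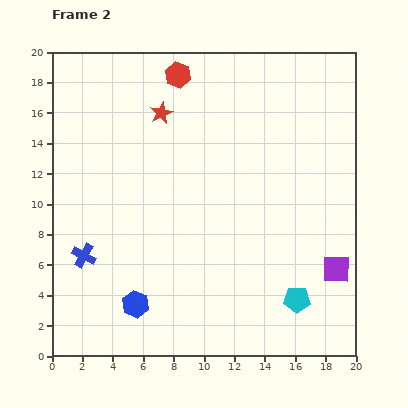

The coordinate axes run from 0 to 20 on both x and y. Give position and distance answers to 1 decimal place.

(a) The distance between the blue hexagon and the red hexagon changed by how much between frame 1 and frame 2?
+2.2

Distance in frame 1: 13.2. Distance in frame 2: 15.4.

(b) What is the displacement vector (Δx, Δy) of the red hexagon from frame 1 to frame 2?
(-4.3, 4.5)

The red hexagon was at (12.6, 14.0) in frame 1 and (8.3, 18.5) in frame 2.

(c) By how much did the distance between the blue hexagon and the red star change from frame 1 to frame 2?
+1.6

Distance in frame 1: 11.1. Distance in frame 2: 12.7.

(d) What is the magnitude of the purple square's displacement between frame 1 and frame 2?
1.5

The purple square moved from (17.8, 6.9) to (18.7, 5.7), a distance of √(0.9² + 1.2²) ≈ 1.5.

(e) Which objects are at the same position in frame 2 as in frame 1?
the cyan pentagon, the red star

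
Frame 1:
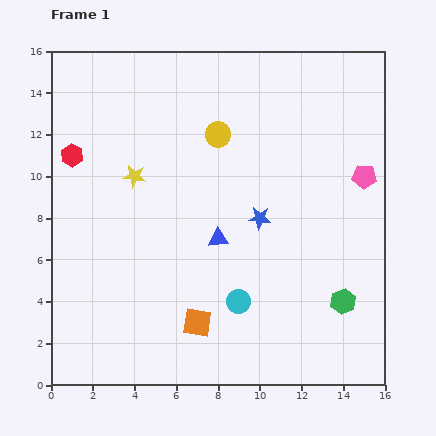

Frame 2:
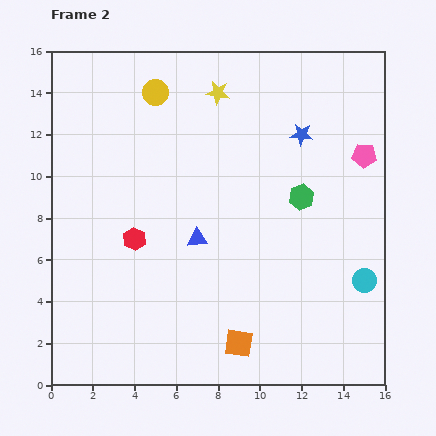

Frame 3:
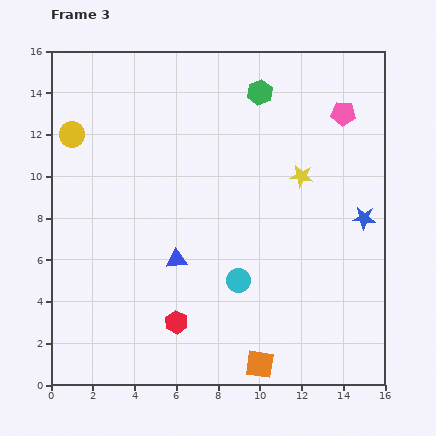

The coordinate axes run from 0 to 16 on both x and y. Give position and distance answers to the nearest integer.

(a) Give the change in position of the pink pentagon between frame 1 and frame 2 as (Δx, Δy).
(0, 1)

The pink pentagon was at (15, 10) in frame 1 and (15, 11) in frame 2.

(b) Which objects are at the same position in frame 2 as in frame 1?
none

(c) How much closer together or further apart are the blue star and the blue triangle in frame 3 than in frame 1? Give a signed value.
+7

Distance in frame 1: 2. Distance in frame 3: 9.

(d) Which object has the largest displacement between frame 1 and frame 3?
the green hexagon

(moved 11; next 9)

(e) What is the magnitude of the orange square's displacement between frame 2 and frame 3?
1

The orange square moved from (9, 2) to (10, 1), a distance of √(1² + 1²) ≈ 1.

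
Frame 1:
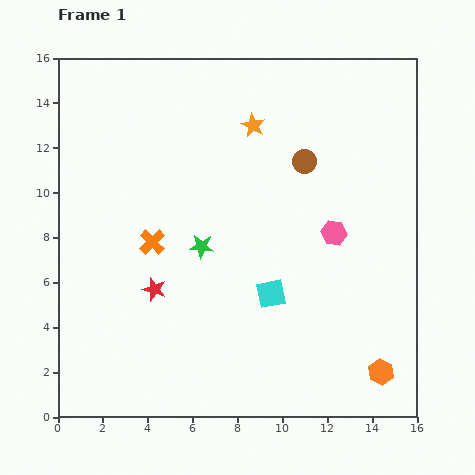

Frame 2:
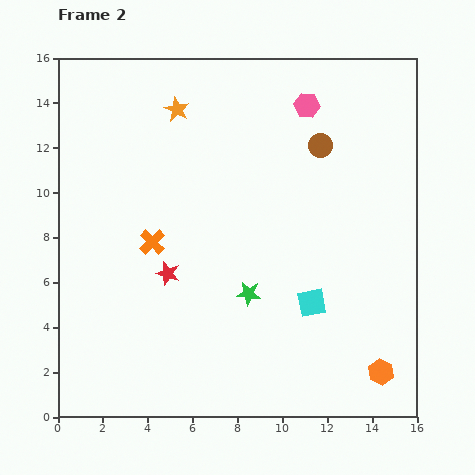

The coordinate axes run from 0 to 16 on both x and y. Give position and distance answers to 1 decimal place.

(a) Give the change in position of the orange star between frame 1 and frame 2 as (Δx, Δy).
(-3.4, 0.7)

The orange star was at (8.7, 13.0) in frame 1 and (5.3, 13.7) in frame 2.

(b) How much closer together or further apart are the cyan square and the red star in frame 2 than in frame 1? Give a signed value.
+1.3

Distance in frame 1: 5.2. Distance in frame 2: 6.5.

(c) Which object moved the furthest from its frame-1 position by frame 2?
the pink hexagon

(moved 5.8; next 3.5)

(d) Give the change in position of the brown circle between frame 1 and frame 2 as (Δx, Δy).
(0.7, 0.7)

The brown circle was at (11.0, 11.4) in frame 1 and (11.7, 12.1) in frame 2.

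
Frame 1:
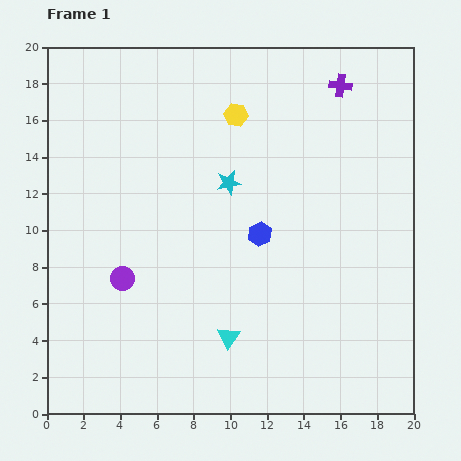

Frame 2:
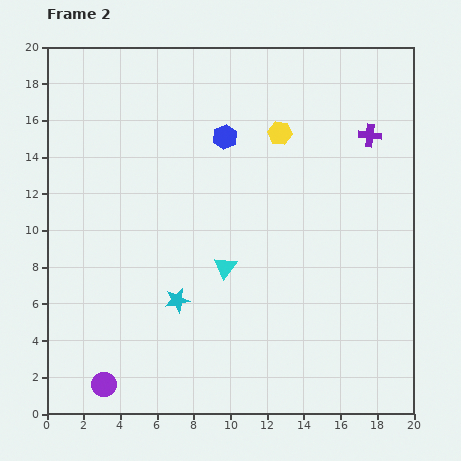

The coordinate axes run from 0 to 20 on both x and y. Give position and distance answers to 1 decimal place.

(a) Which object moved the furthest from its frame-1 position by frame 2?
the cyan star

(moved 7.0; next 5.9)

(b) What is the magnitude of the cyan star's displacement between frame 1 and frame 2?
7.0

The cyan star moved from (9.9, 12.6) to (7.1, 6.2), a distance of √(2.8² + 6.4²) ≈ 7.0.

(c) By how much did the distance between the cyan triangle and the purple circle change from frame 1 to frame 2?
+2.6

Distance in frame 1: 6.6. Distance in frame 2: 9.2.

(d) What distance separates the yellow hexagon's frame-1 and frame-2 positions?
2.6

The yellow hexagon moved from (10.3, 16.3) to (12.7, 15.3), a distance of √(2.4² + 1.0²) ≈ 2.6.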